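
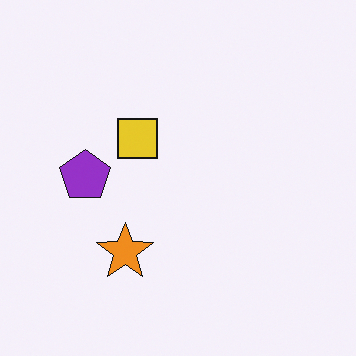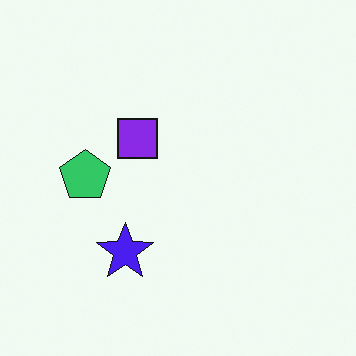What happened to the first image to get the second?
It was hue-shifted through roughly half the color wheel.

Every shape's color has rotated by the same amount around the hue wheel — a uniform hue shift.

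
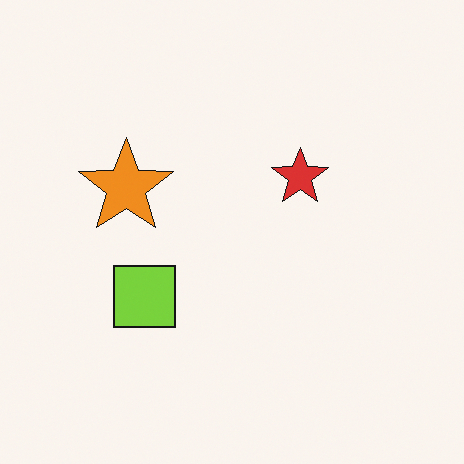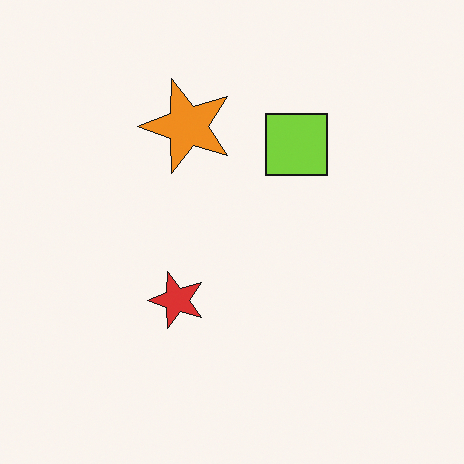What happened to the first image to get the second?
The transformation is: transposed (reflected across the top-left ↔ bottom-right diagonal).

Shapes have swapped their row and column positions — what was in the top-right is now in the bottom-left — a diagonal reflection.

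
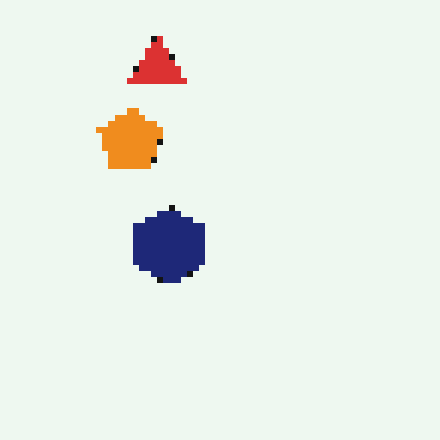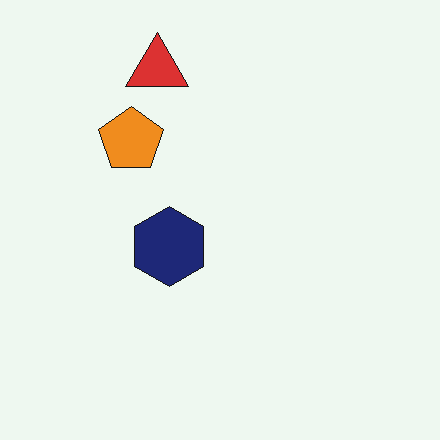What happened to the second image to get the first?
The transformation is: pixelated into visible square blocks.

Shapes are reduced to large square blocks; fine edges and outlines are lost — a downscale-then-upscale (mosaic) effect.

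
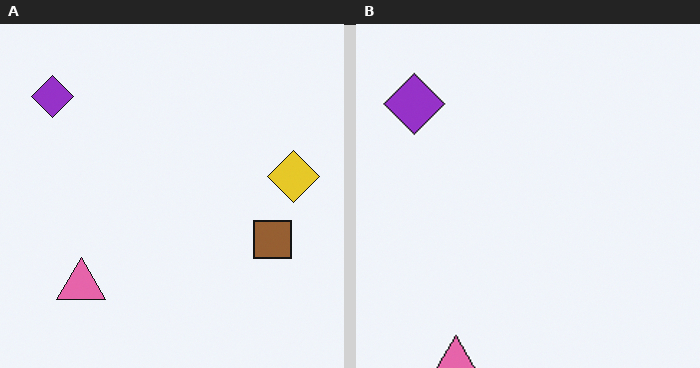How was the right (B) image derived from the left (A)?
The image was cropped slightly and scaled back up.

The visible shapes are larger and the field of view is narrower; shapes near the original edges may be partly or wholly outside the frame — a crop-and-rescale.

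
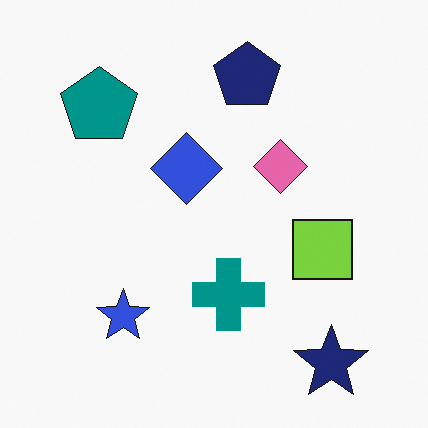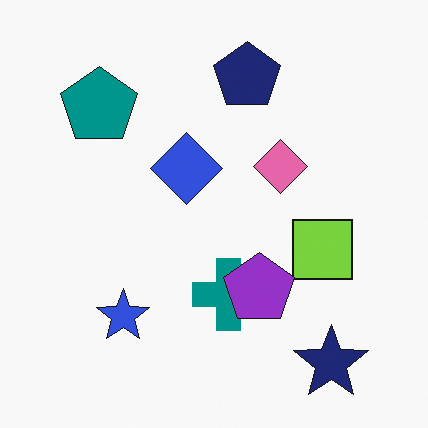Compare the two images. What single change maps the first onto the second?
The second image is the first overlaid with an additional purple pentagon.

A purple pentagon appears in the second image that is absent from the first.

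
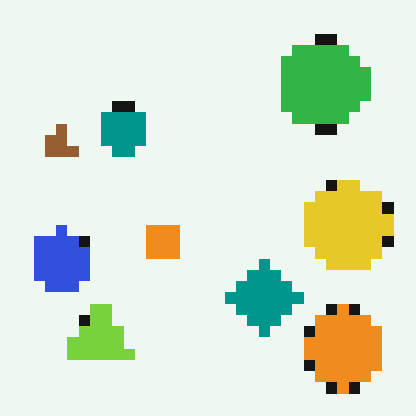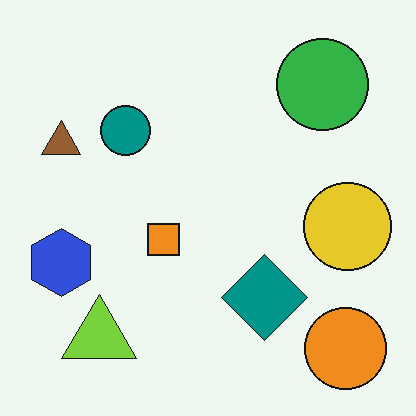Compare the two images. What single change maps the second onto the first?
This is the original image heavily pixelated into large blocks.

Shapes are reduced to large square blocks; fine edges and outlines are lost — a downscale-then-upscale (mosaic) effect.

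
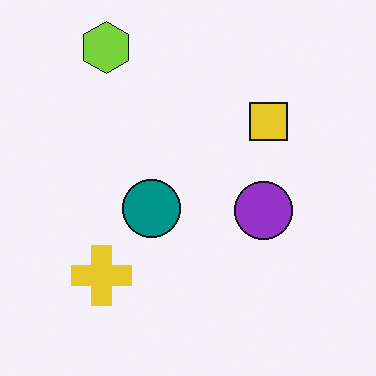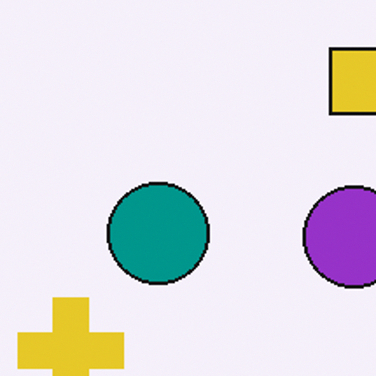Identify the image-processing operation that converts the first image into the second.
The transformation is: cropped to a noticeably smaller region and rescaled.

The visible shapes are larger and the field of view is narrower; shapes near the original edges may be partly or wholly outside the frame — a crop-and-rescale.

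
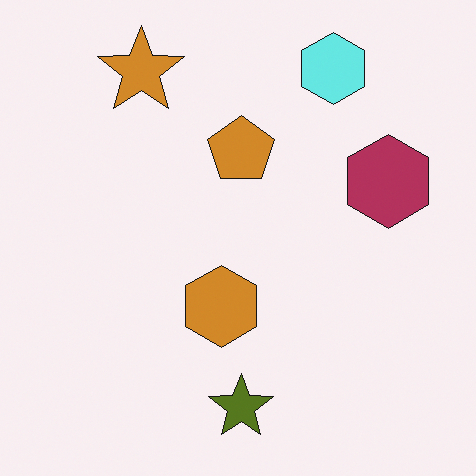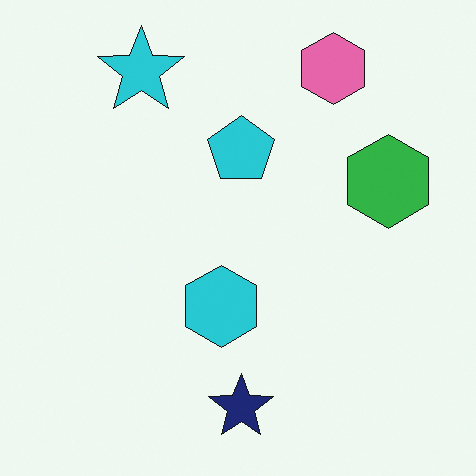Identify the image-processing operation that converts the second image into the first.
The first image is the second hue-shifted through roughly half the color wheel.

Every shape's color has rotated by the same amount around the hue wheel — a uniform hue shift.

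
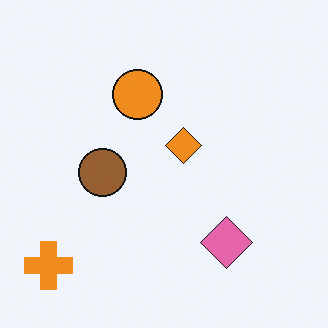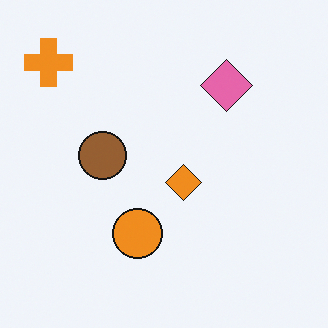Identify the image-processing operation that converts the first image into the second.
The second image is the first flipped vertically (top ↔ bottom).

The orange cross is in the bottom-left of the first image and the top-left of the second — shapes on opposite sides of the horizontal midline have swapped in a mirror flip.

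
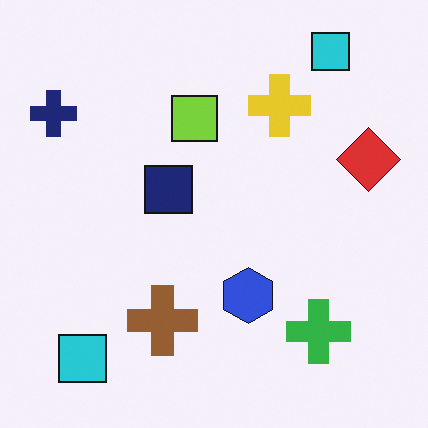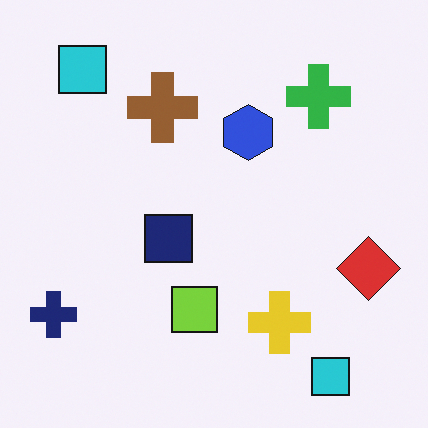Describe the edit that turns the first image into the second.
This is the original image flipped vertically (top ↔ bottom).

The green cross is in the bottom-right of the first image and the top-right of the second — shapes on opposite sides of the horizontal midline have swapped in a mirror flip.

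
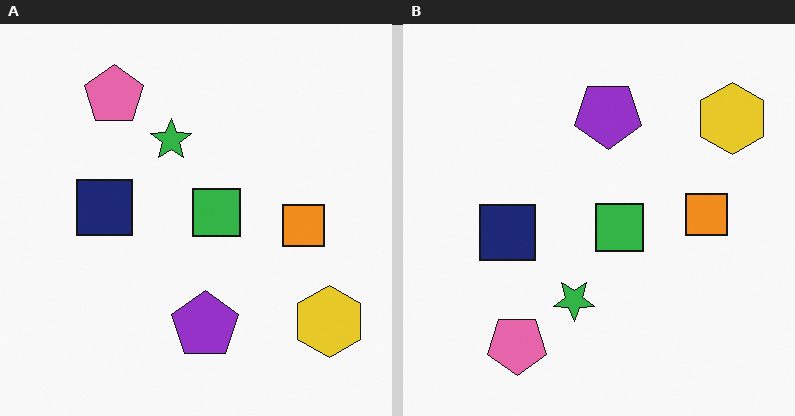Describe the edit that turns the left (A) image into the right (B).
The image was flipped vertically (top ↔ bottom).

The pink pentagon is in the top-left of the left (A) image and the bottom-left of the right (B) — shapes on opposite sides of the horizontal midline have swapped in a mirror flip.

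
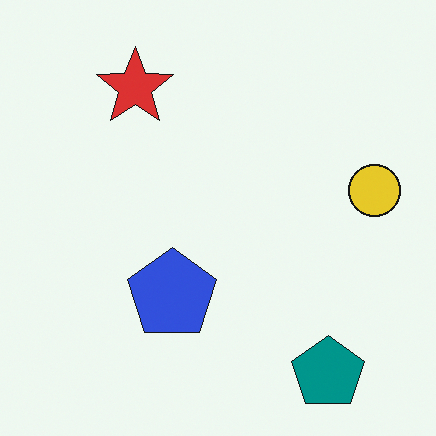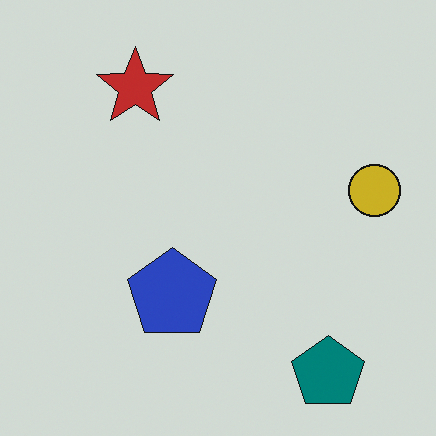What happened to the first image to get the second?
The second image is the first darkened a little.

Every pixel — background and shapes alike — is uniformly darkened.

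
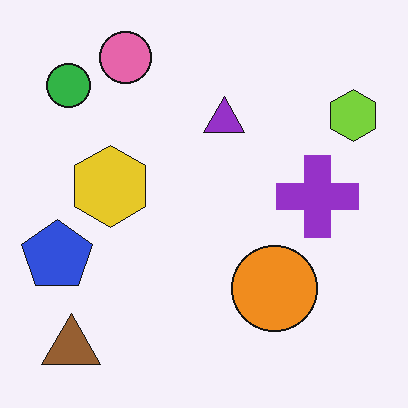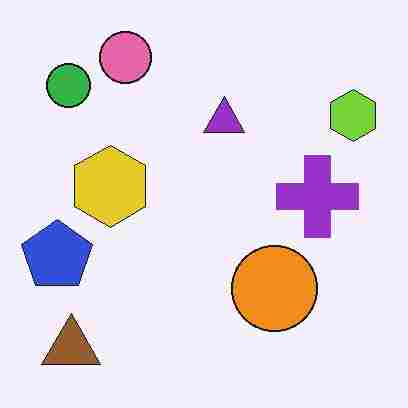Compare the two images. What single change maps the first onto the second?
The image was heavily JPEG-compressed with obvious blocking artifacts.

Blocky 8×8 compression artifacts appear around shape edges and the flat background shows ringing — characteristic JPEG degradation.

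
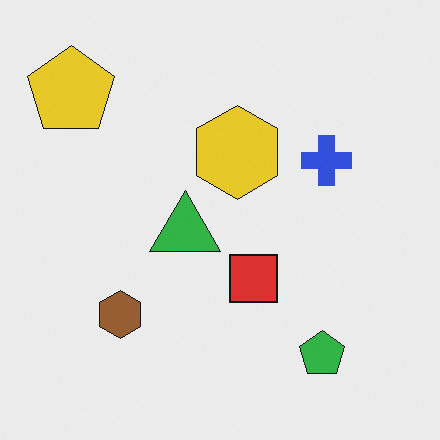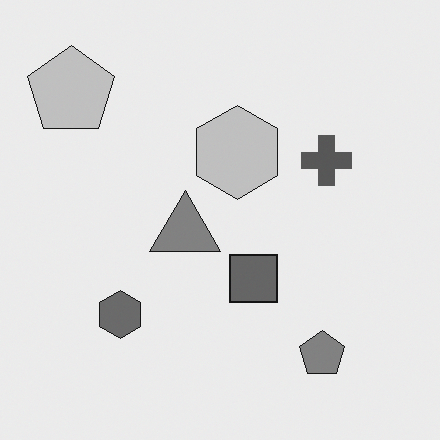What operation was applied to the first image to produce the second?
Converted to grayscale.

All color is removed — every shape is now a shade of grey.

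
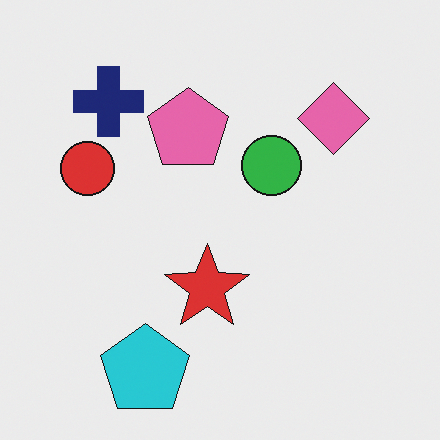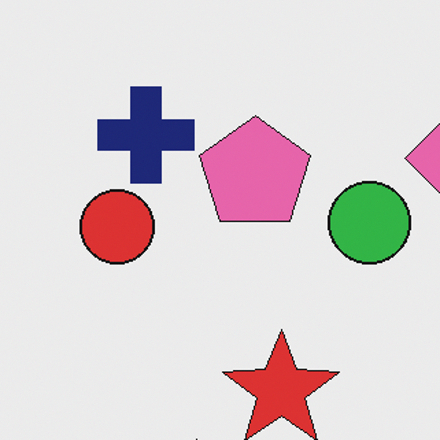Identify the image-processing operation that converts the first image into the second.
It was cropped to a modestly smaller region and rescaled.

The visible shapes are larger and the field of view is narrower; shapes near the original edges may be partly or wholly outside the frame — a crop-and-rescale.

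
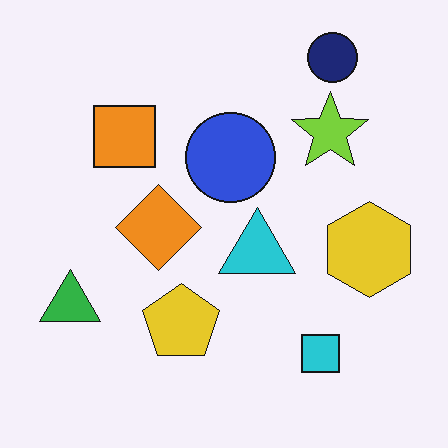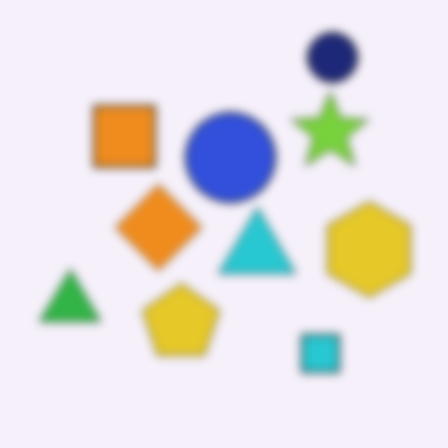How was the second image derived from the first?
The second image is the first moderately blurred.

Shape edges and outlines are uniformly softened across the whole image.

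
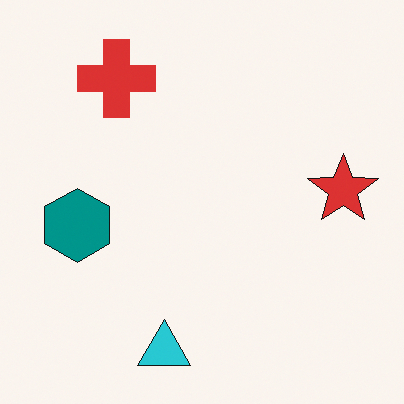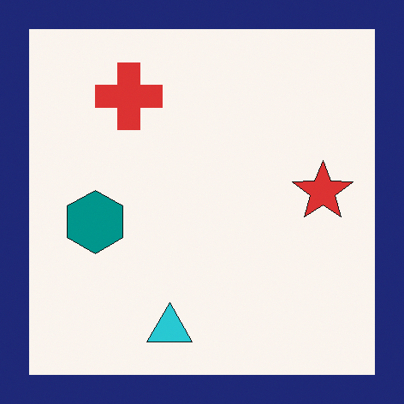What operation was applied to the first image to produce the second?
It was framed with a navy border.

A solid navy frame runs around the edge of the second image, with the content slightly shrunk inside it.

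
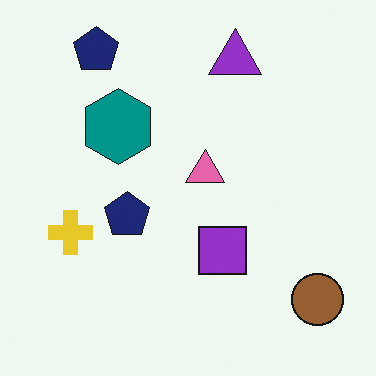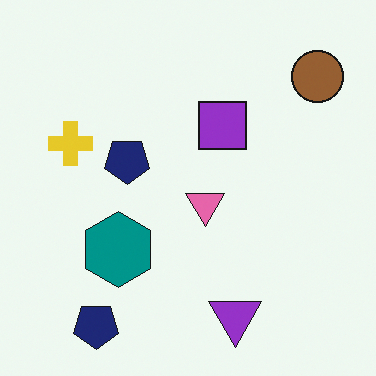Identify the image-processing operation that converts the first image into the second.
Flipped vertically (top ↔ bottom).

The purple triangle is in the top of the first image and the bottom of the second — shapes on opposite sides of the horizontal midline have swapped in a mirror flip.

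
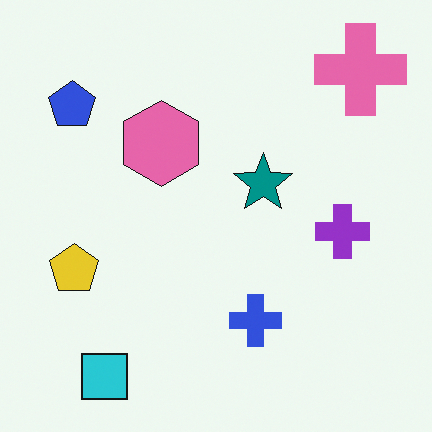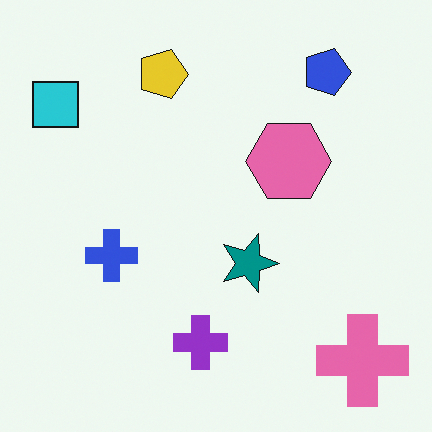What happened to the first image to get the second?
The second image is the first rotated 90° clockwise.

The pink cross sits in the top-right of the first image and the bottom-right of the second — consistent with a whole-image 90° clockwise rotation.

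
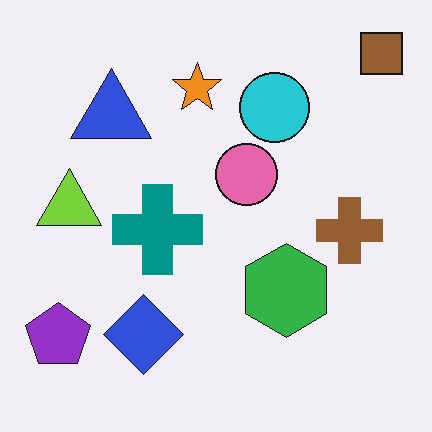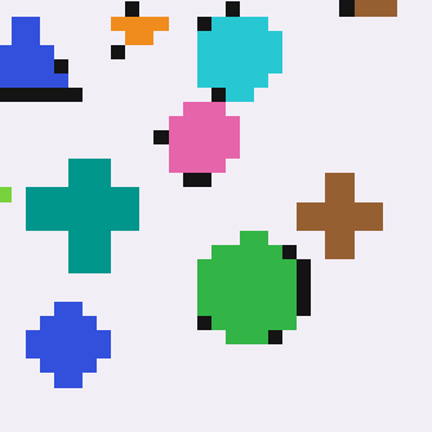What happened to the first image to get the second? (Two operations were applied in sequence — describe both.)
The image was coarsely pixelated, then cropped slightly and scaled back up.

Shapes are reduced to large square blocks; fine edges and outlines are lost — a downscale-then-upscale (mosaic) effect. The visible shapes are larger and the field of view is narrower; shapes near the original edges may be partly or wholly outside the frame — a crop-and-rescale.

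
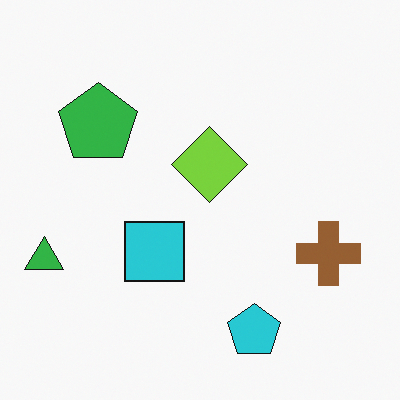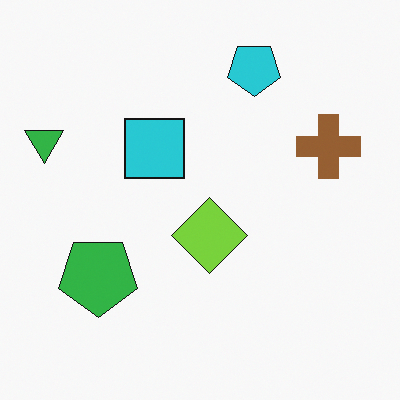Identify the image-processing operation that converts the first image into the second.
The transformation is: flipped vertically (top ↔ bottom).

The cyan pentagon is in the bottom of the first image and the top of the second — shapes on opposite sides of the horizontal midline have swapped in a mirror flip.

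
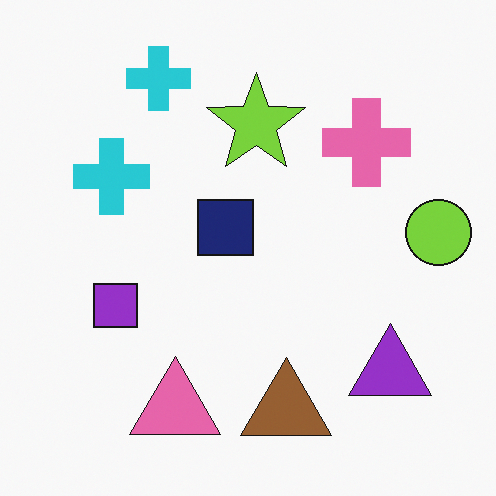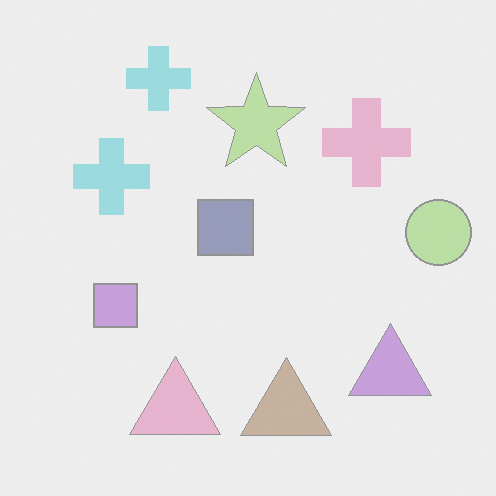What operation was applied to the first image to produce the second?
It was washed out (contrast reduced).

Tones are pushed toward mid-grey across the whole image — a global contrast change.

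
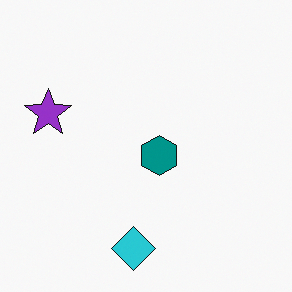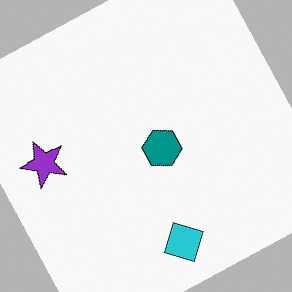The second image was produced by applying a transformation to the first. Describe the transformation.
The image was rotated counter-clockwise by a moderate amount.

Every shape is tilted by the same angle and the image corners show triangular fill wedges — a whole-image rotation by a non-right angle.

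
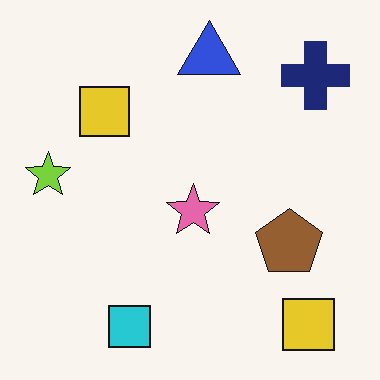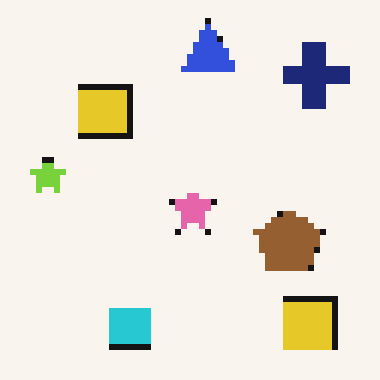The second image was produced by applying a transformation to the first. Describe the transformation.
This is the original image pixelated into visible square blocks.

Shapes are reduced to large square blocks; fine edges and outlines are lost — a downscale-then-upscale (mosaic) effect.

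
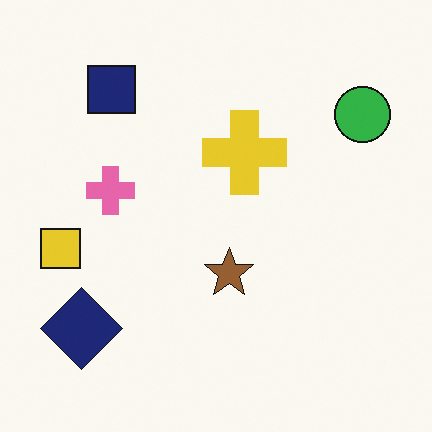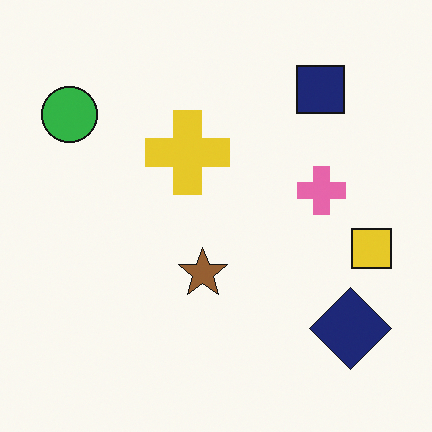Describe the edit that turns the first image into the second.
The second image is the first flipped horizontally (left ↔ right).

The yellow square is in the left of the first image and the right of the second — shapes on opposite sides of the vertical midline have swapped in a mirror flip.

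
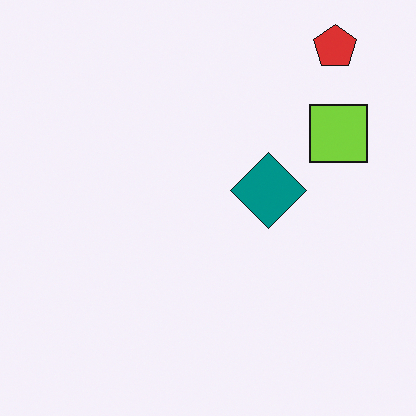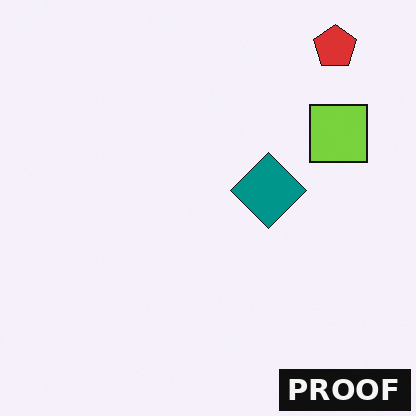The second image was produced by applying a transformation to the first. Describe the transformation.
The second image is the first watermarked with the text "PROOF" in the lower-right corner.

A dark label reading "PROOF" appears in the lower-right corner.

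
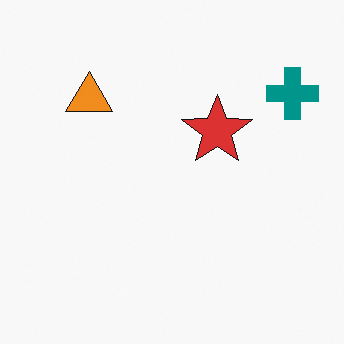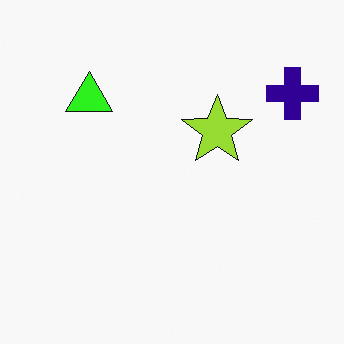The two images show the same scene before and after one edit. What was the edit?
This is the original image hue-shifted by a moderate amount.

Every shape's color has rotated by the same amount around the hue wheel — a uniform hue shift.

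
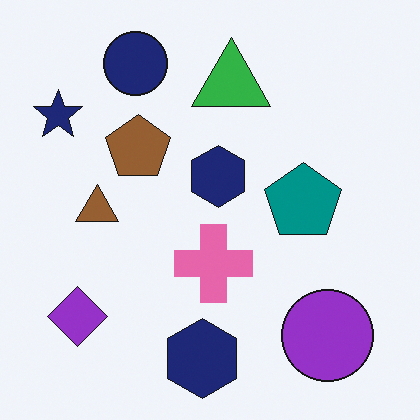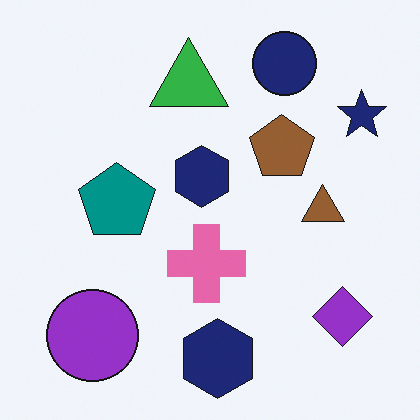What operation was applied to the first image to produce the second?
Flipped horizontally (left ↔ right).

The navy star is in the top-left of the first image and the top-right of the second — shapes on opposite sides of the vertical midline have swapped in a mirror flip.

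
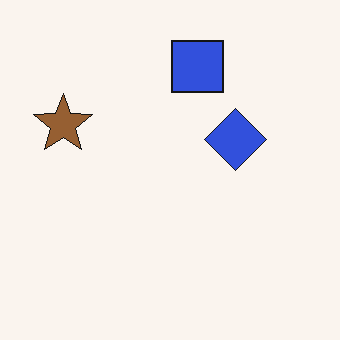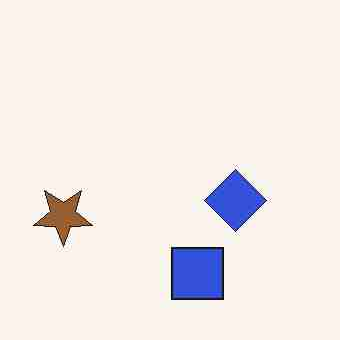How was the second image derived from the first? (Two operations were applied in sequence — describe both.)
Heavily JPEG-compressed with obvious blocking artifacts, then flipped vertically (top ↔ bottom).

Blocky 8×8 compression artifacts appear around shape edges and the flat background shows ringing — characteristic JPEG degradation. The blue square is in the top of the first image and the bottom of the second — shapes on opposite sides of the horizontal midline have swapped in a mirror flip.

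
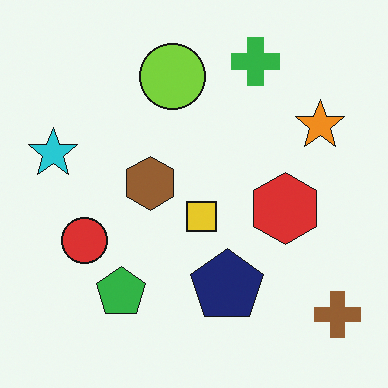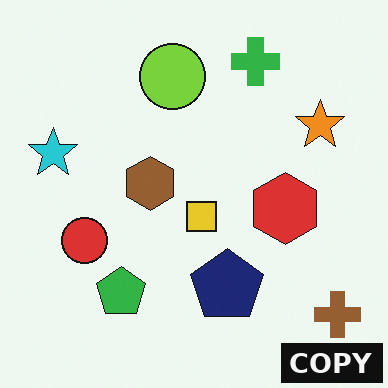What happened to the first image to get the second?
It was watermarked with the text "COPY" in the lower-right corner.

A dark label reading "COPY" appears in the lower-right corner.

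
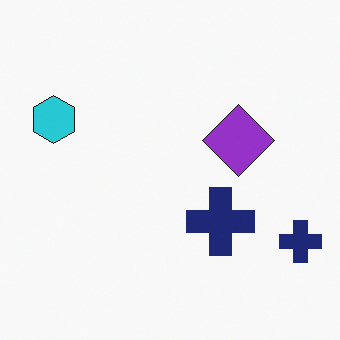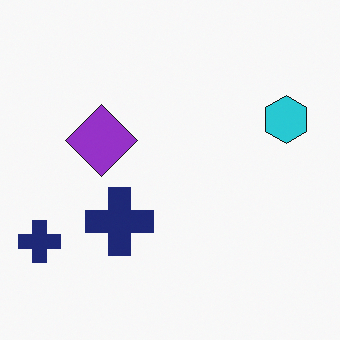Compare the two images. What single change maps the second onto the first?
The image was flipped horizontally (left ↔ right).

The cyan hexagon is in the right of the second image and the left of the first — shapes on opposite sides of the vertical midline have swapped in a mirror flip.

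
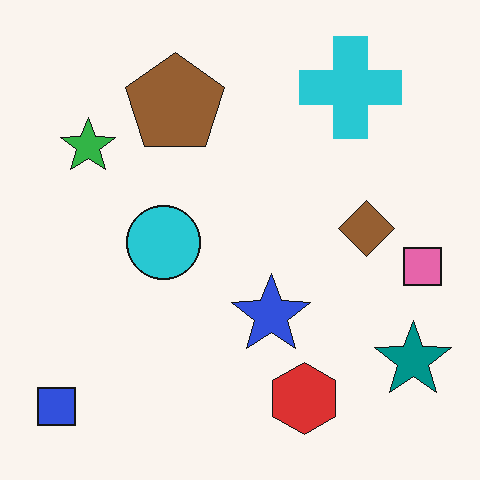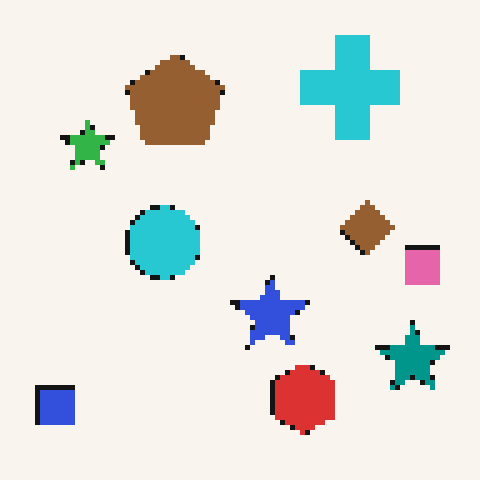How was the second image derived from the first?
This is the original image lightly pixelated (a mild mosaic effect).

Shapes are reduced to large square blocks; fine edges and outlines are lost — a downscale-then-upscale (mosaic) effect.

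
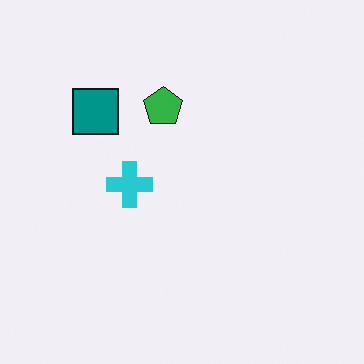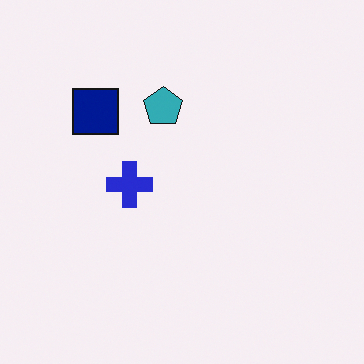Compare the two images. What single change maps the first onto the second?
Hue-shifted by a small amount.

Every shape's color has rotated by the same amount around the hue wheel — a uniform hue shift.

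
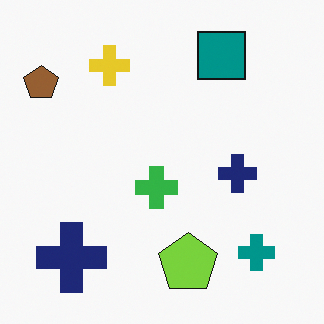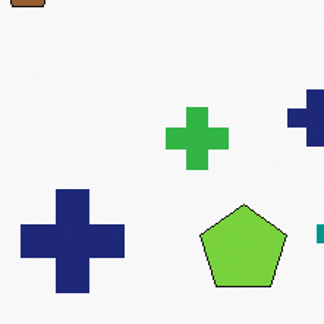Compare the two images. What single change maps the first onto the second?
The image was cropped slightly and scaled back up.

The visible shapes are larger and the field of view is narrower; shapes near the original edges may be partly or wholly outside the frame — a crop-and-rescale.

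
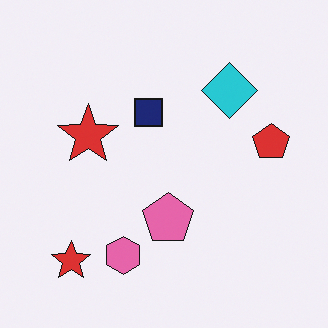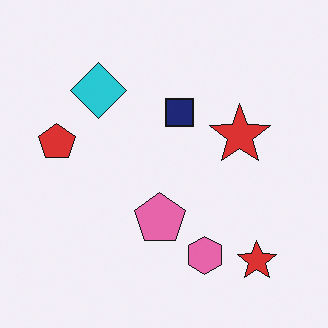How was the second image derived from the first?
Flipped horizontally (left ↔ right).

The red pentagon is in the right of the first image and the left of the second — shapes on opposite sides of the vertical midline have swapped in a mirror flip.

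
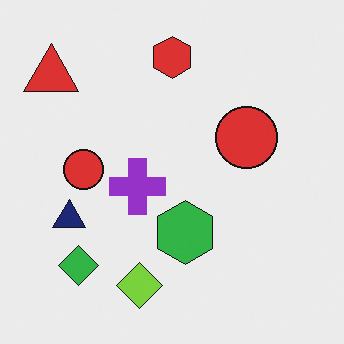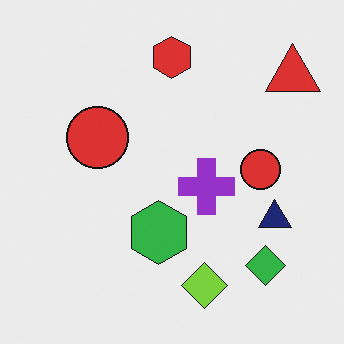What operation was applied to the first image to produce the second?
It was flipped horizontally (left ↔ right).

The red triangle is in the top-left of the first image and the top-right of the second — shapes on opposite sides of the vertical midline have swapped in a mirror flip.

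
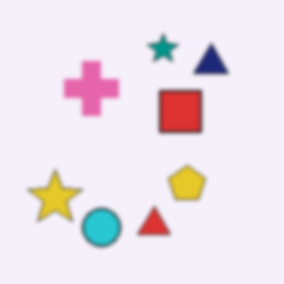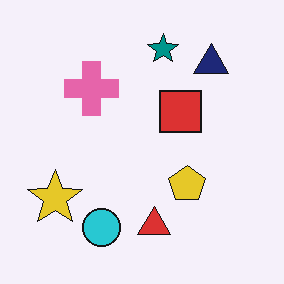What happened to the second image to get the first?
The first image is the second lightly blurred.

Shape edges and outlines are uniformly softened across the whole image.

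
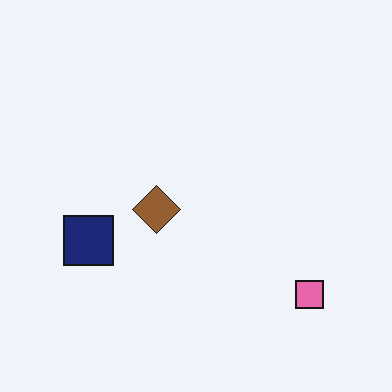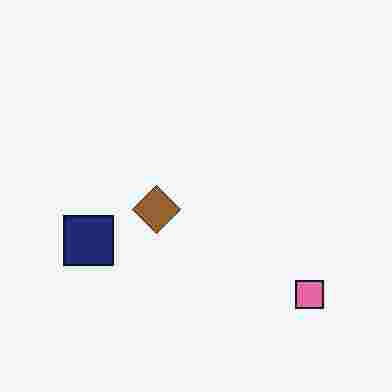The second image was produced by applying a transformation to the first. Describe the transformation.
The transformation is: heavily JPEG-compressed with obvious blocking artifacts.

Blocky 8×8 compression artifacts appear around shape edges and the flat background shows ringing — characteristic JPEG degradation.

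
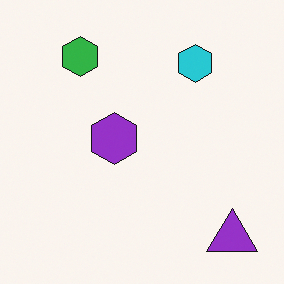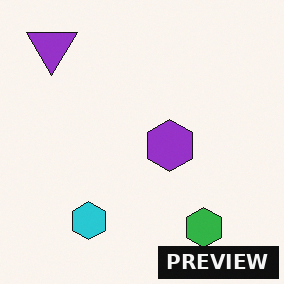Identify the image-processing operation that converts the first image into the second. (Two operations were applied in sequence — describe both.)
Rotated 180°, then watermarked with the text "PREVIEW" in the lower-right corner.

The purple triangle sits in the bottom-right of the first image and the top-left of the second — consistent with a whole-image 180° rotation. A dark label reading "PREVIEW" appears in the lower-right corner.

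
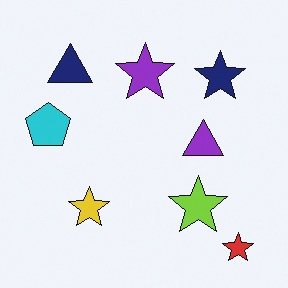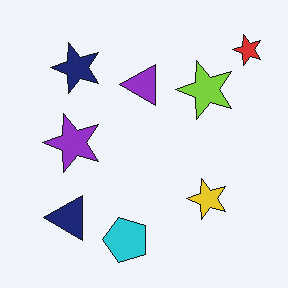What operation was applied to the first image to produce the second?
The second image is the first rotated 90° counter-clockwise.

The red star sits in the bottom-right of the first image and the top-right of the second — consistent with a whole-image 90° counter-clockwise rotation.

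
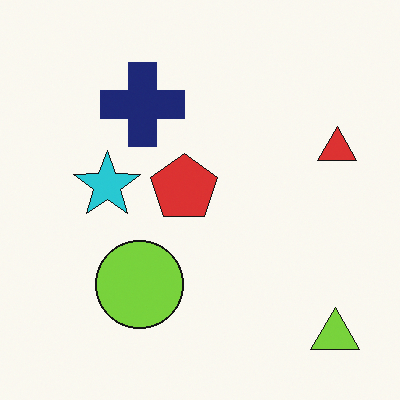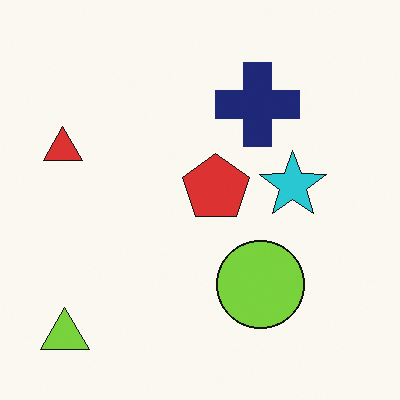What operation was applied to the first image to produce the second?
The image was flipped horizontally (left ↔ right).

The red triangle is in the right of the first image and the left of the second — shapes on opposite sides of the vertical midline have swapped in a mirror flip.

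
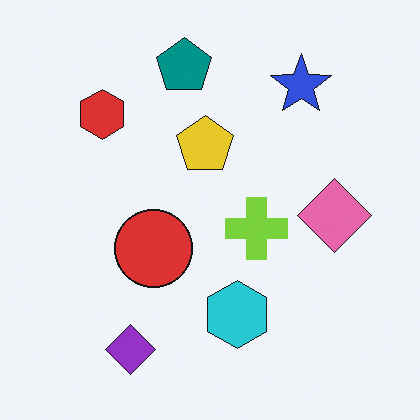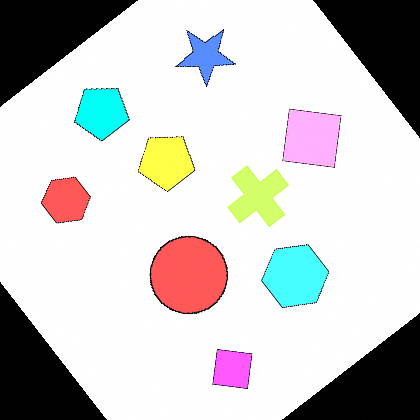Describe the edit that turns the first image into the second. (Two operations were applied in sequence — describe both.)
The second image is the first rotated counter-clockwise by a large amount — several tens of degrees, then noticeably brightened.

Every shape is tilted by the same angle and the image corners show triangular fill wedges — a whole-image rotation by a non-right angle. Every pixel — background and shapes alike — is uniformly brightened.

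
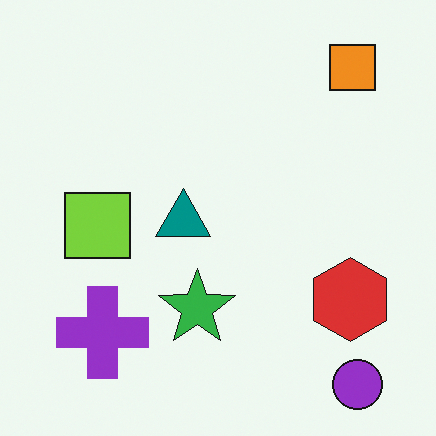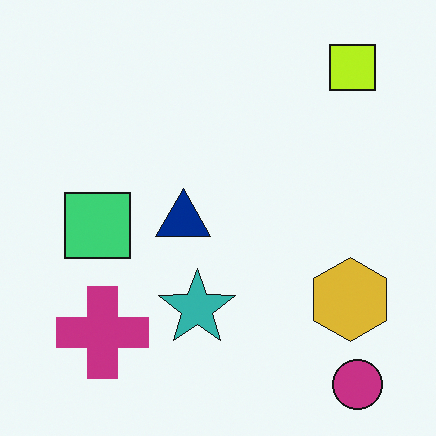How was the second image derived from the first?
It was hue-shifted by a small amount.

Every shape's color has rotated by the same amount around the hue wheel — a uniform hue shift.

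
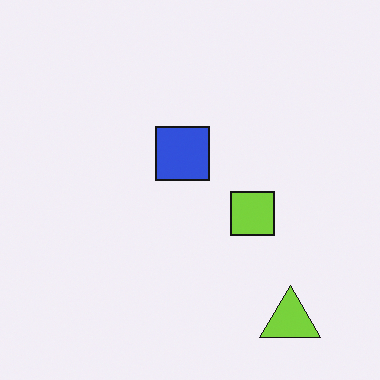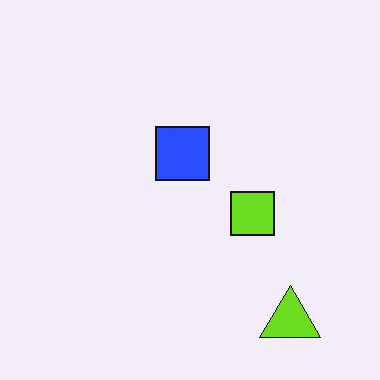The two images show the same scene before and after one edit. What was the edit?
The image was slightly oversaturated.

All colors are more vivid — a global saturation change.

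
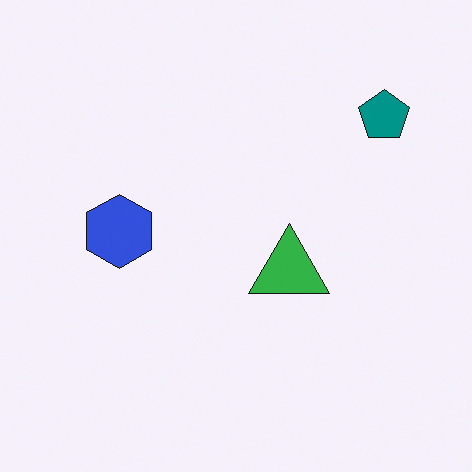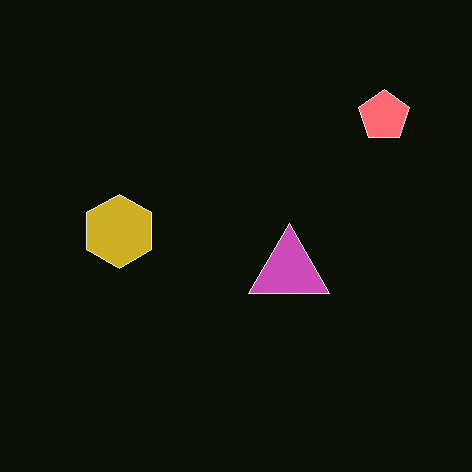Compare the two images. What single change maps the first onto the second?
The image was color-inverted (negative).

The light background has become dark and every shape's color is its complement — a photographic negative.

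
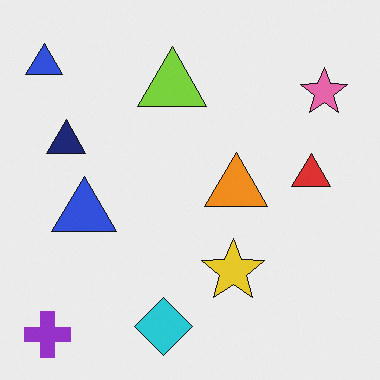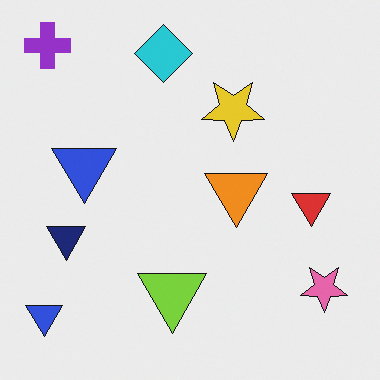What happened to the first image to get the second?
Flipped vertically (top ↔ bottom).

The purple cross is in the bottom-left of the first image and the top-left of the second — shapes on opposite sides of the horizontal midline have swapped in a mirror flip.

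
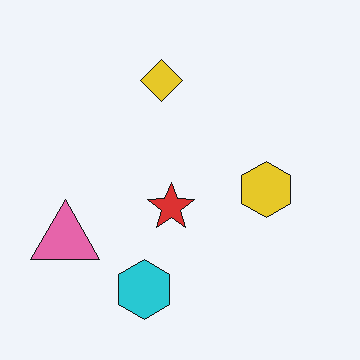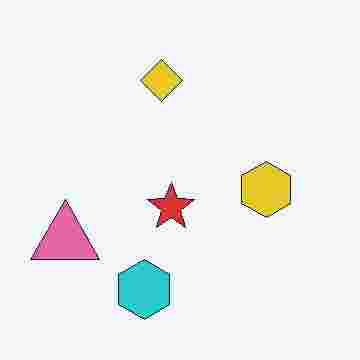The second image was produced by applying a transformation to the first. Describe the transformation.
The second image is the first degraded with heavy JPEG compression.

Blocky 8×8 compression artifacts appear around shape edges and the flat background shows ringing — characteristic JPEG degradation.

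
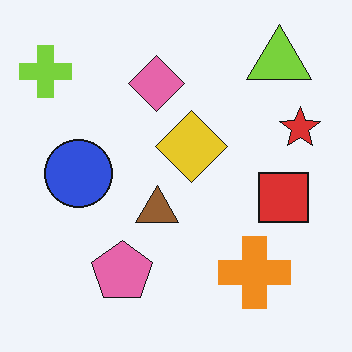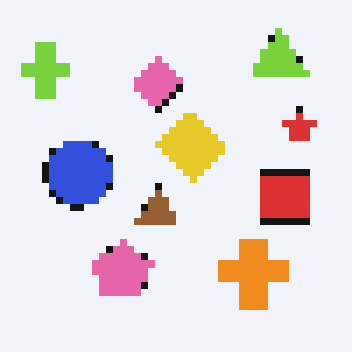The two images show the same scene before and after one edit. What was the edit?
It was moderately pixelated.

Shapes are reduced to large square blocks; fine edges and outlines are lost — a downscale-then-upscale (mosaic) effect.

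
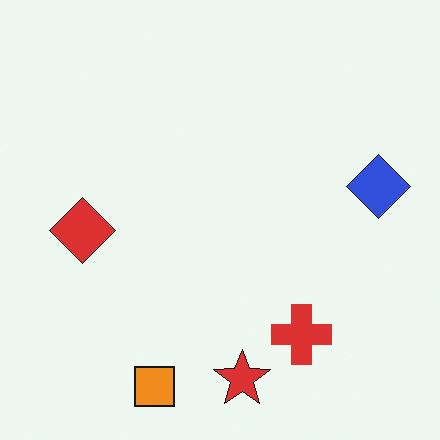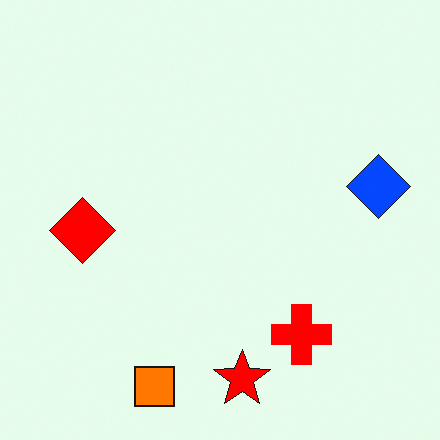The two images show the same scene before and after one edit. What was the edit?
The transformation is: made much more vivid (saturation change).

All colors are more vivid — a global saturation change.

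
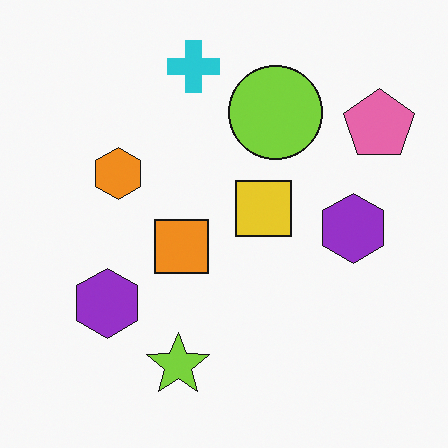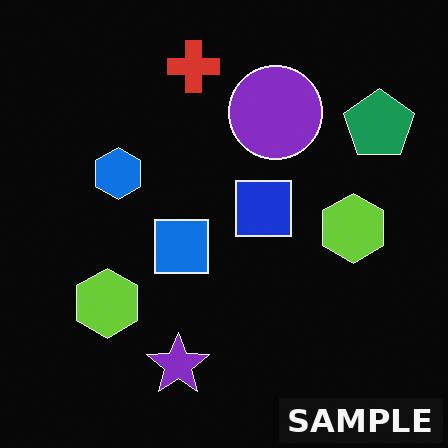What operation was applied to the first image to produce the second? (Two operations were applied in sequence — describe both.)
The second image is the first color-inverted (negative), then watermarked with the text "SAMPLE" in the lower-right corner.

The light background has become dark and every shape's color is its complement — a photographic negative. A dark label reading "SAMPLE" appears in the lower-right corner.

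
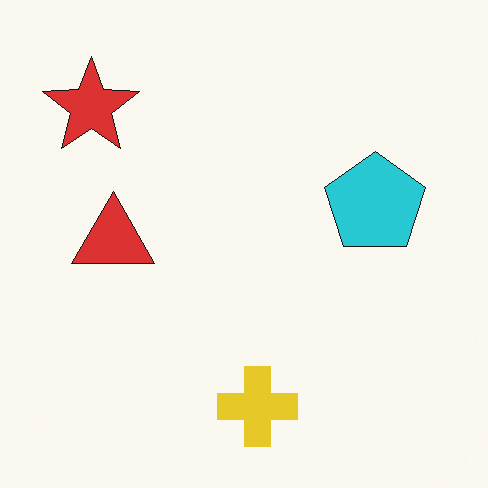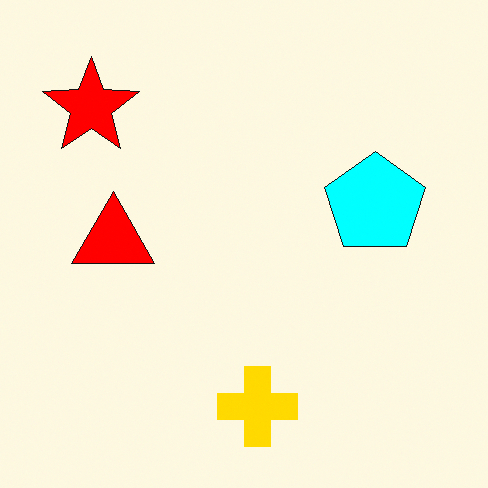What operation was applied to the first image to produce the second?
The second image is the first made much more vivid (saturation change).

All colors are more vivid — a global saturation change.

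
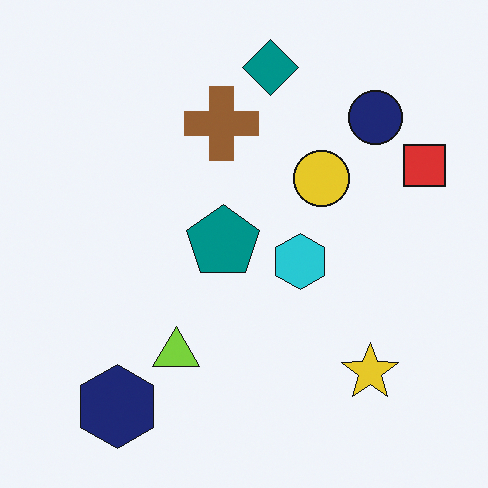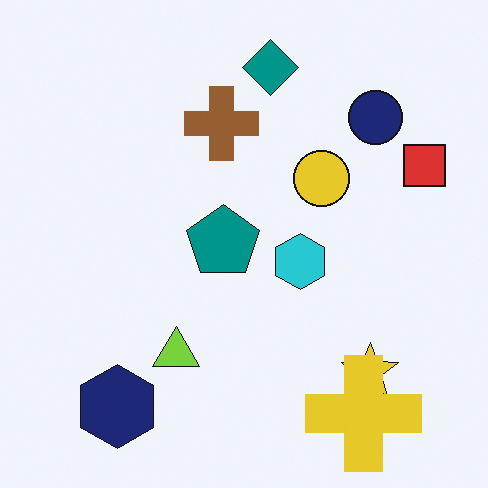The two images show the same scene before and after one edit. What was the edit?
It was overlaid with an additional yellow cross.

A yellow cross appears in the second image that is absent from the first.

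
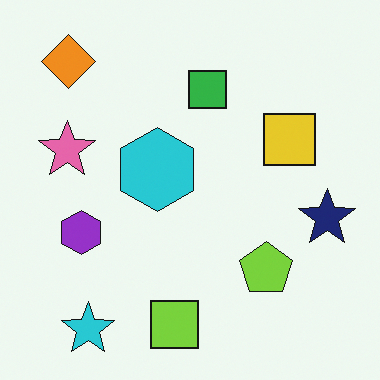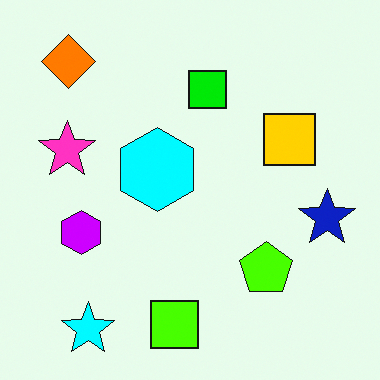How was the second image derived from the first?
The second image is the first heavily oversaturated.

All colors are more vivid — a global saturation change.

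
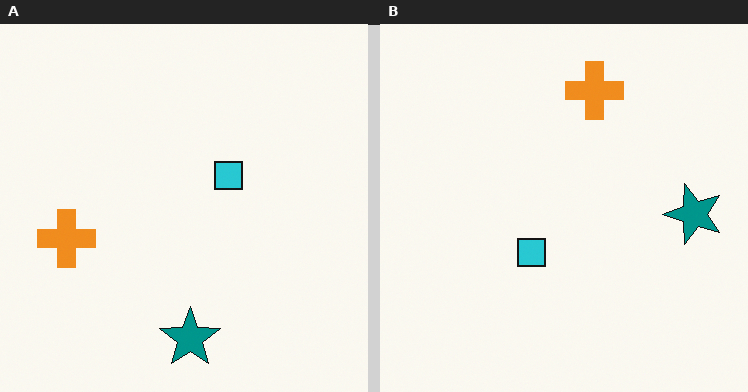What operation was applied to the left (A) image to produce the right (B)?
The right (B) image is the left (A) transposed (reflected across the top-left ↔ bottom-right diagonal).

Shapes have swapped their row and column positions — what was in the top-right is now in the bottom-left — a diagonal reflection.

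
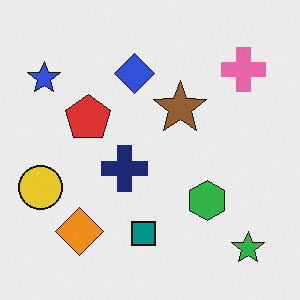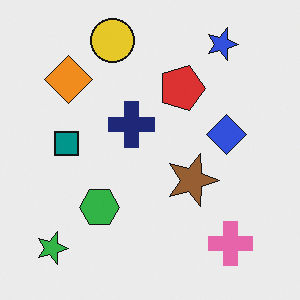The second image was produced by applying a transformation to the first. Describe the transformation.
The transformation is: rotated 90° clockwise.

The green star sits in the bottom-right of the first image and the bottom-left of the second — consistent with a whole-image 90° clockwise rotation.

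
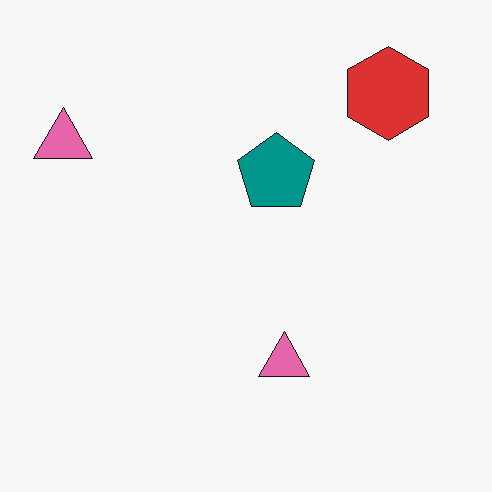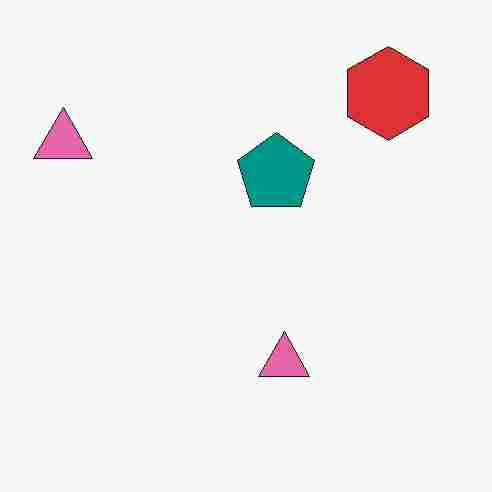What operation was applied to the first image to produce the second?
The second image is the first degraded with heavy JPEG compression.

Blocky 8×8 compression artifacts appear around shape edges and the flat background shows ringing — characteristic JPEG degradation.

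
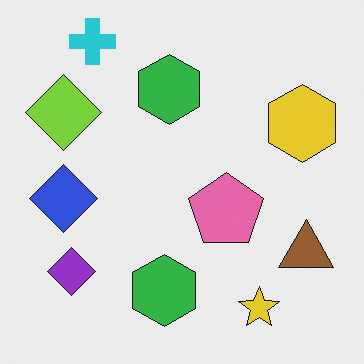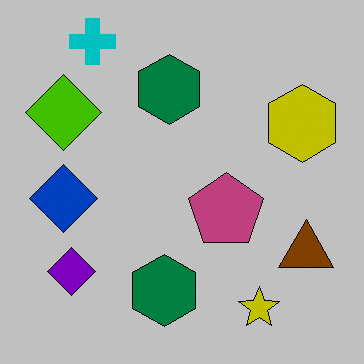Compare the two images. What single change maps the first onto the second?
It was heavily posterized to just a handful of flat colors.

Each flat color has snapped to a coarser quantized level — most visibly, the near-white background has dropped to a flat grey.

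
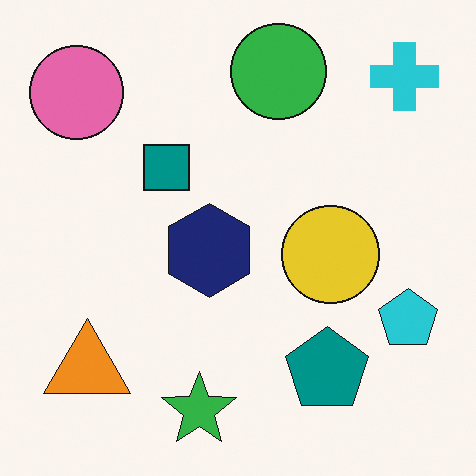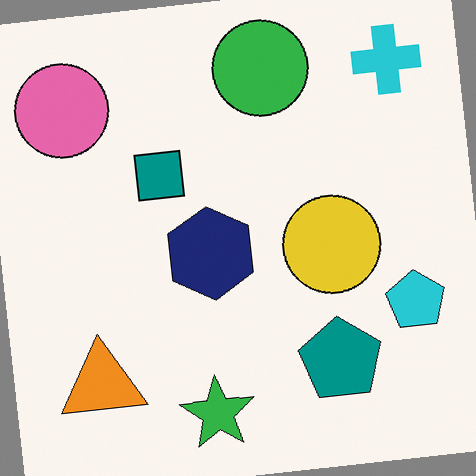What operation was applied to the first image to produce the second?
It was rotated counter-clockwise by a few degrees.

Every shape is tilted by the same angle and the image corners show triangular fill wedges — a whole-image rotation by a non-right angle.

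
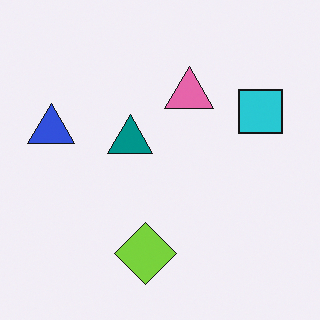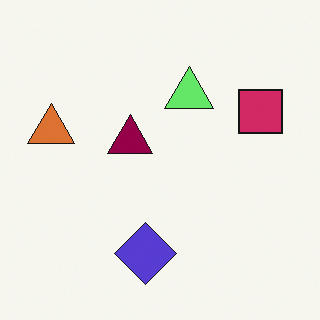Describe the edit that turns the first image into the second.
It was hue-shifted by a moderate amount.

Every shape's color has rotated by the same amount around the hue wheel — a uniform hue shift.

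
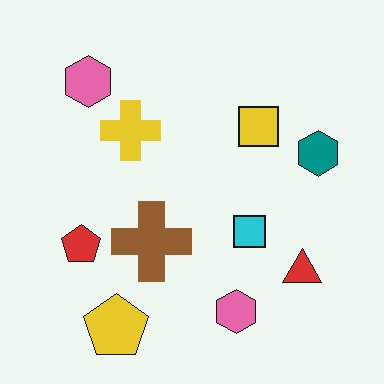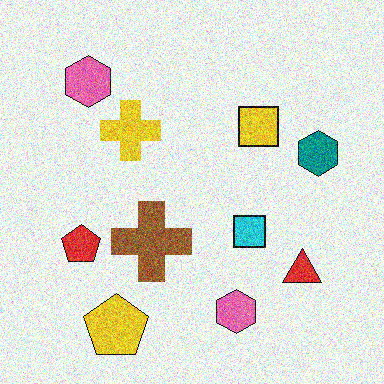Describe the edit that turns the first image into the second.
This is the original image degraded with strong gaussian noise.

Random speckle covers the whole image, including the flat background.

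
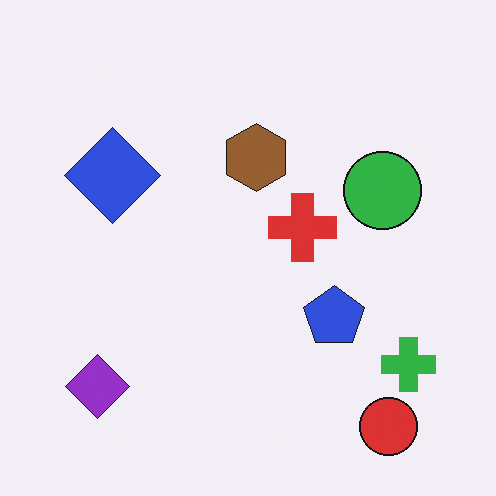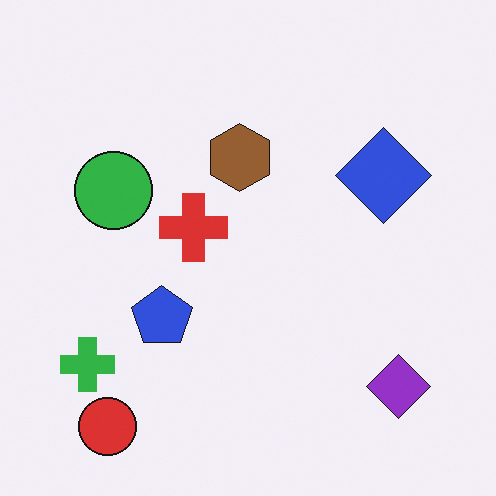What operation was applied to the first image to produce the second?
It was flipped horizontally (left ↔ right).

The green cross is in the bottom-right of the first image and the bottom-left of the second — shapes on opposite sides of the vertical midline have swapped in a mirror flip.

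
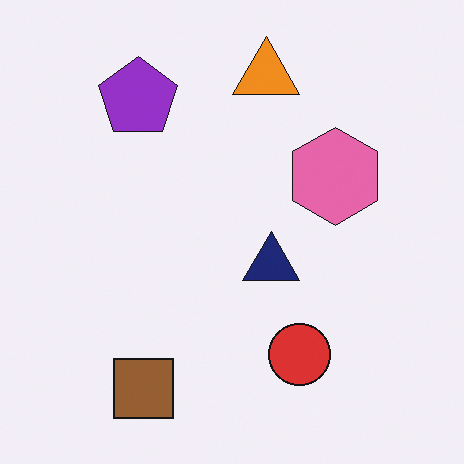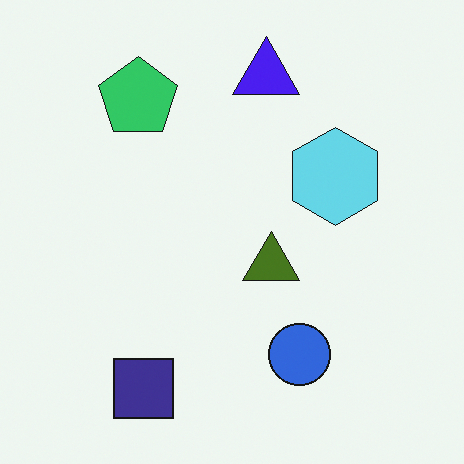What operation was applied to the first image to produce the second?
The image was hue-shifted by a large amount.

Every shape's color has rotated by the same amount around the hue wheel — a uniform hue shift.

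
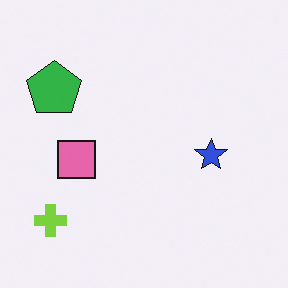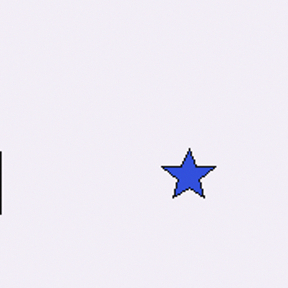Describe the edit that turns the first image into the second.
It was cropped tightly and scaled back up.

The visible shapes are larger and the field of view is narrower; shapes near the original edges may be partly or wholly outside the frame — a crop-and-rescale.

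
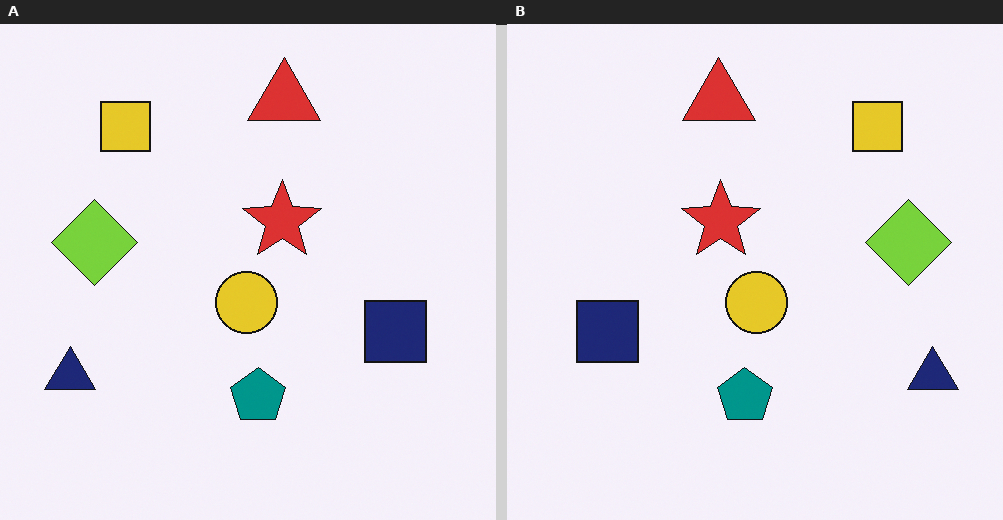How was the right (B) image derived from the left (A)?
The transformation is: flipped horizontally (left ↔ right).

The navy triangle is in the bottom-left of the left (A) image and the bottom-right of the right (B) — shapes on opposite sides of the vertical midline have swapped in a mirror flip.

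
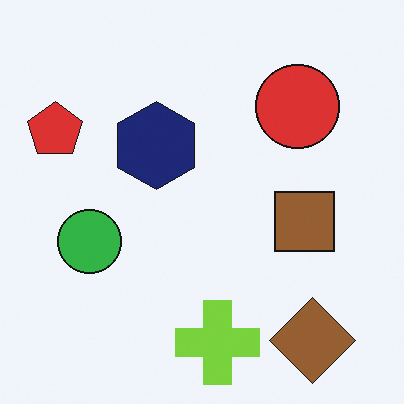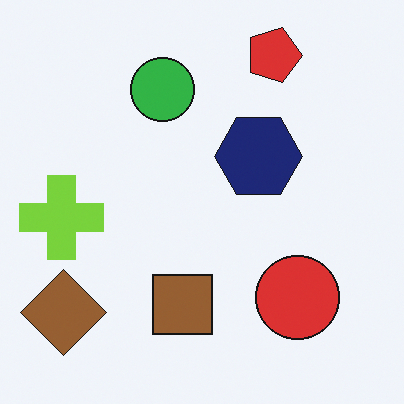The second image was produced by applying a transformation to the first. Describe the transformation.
The transformation is: rotated 90° clockwise.

The brown diamond sits in the bottom-right of the first image and the bottom-left of the second — consistent with a whole-image 90° clockwise rotation.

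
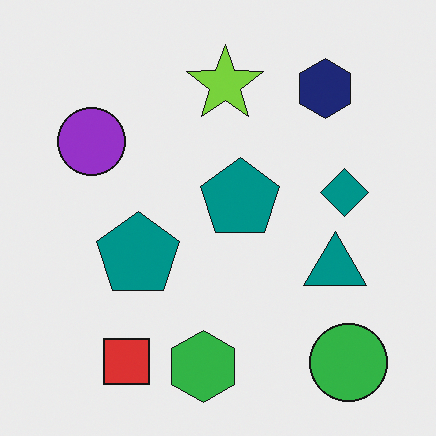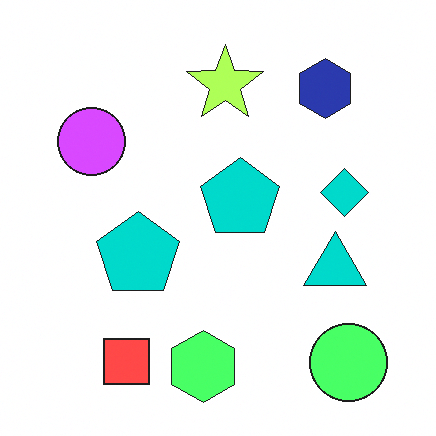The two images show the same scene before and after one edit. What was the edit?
The image was substantially brightened.

Every pixel — background and shapes alike — is uniformly brightened.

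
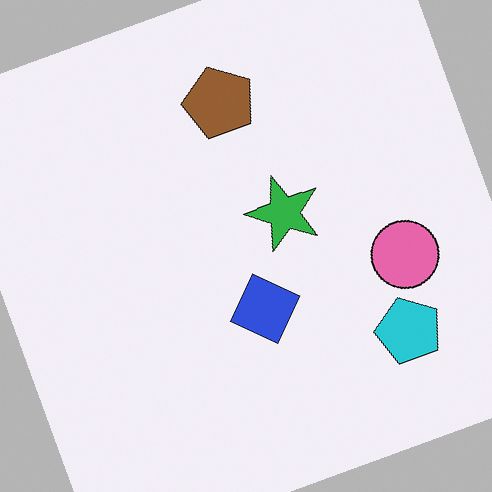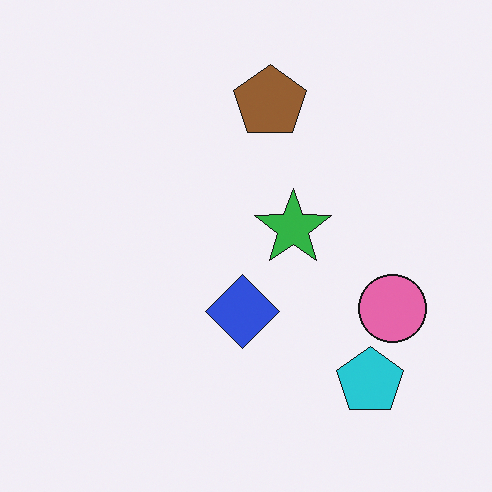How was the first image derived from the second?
It was rotated counter-clockwise by a clearly visible amount.

Every shape is tilted by the same angle and the image corners show triangular fill wedges — a whole-image rotation by a non-right angle.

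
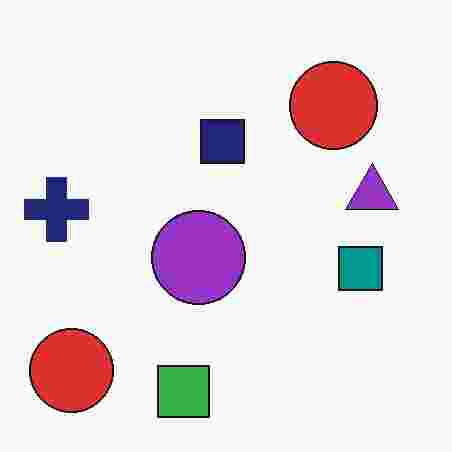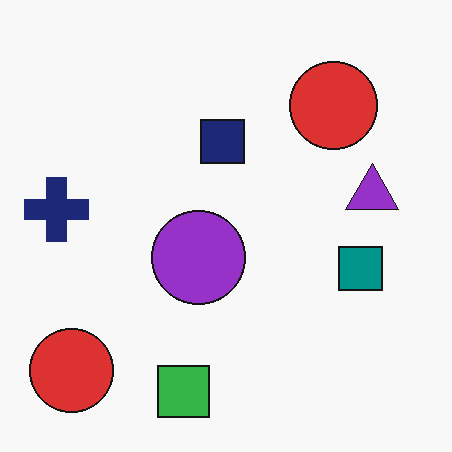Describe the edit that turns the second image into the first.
The first image is the second heavily JPEG-compressed with obvious blocking artifacts.

Blocky 8×8 compression artifacts appear around shape edges and the flat background shows ringing — characteristic JPEG degradation.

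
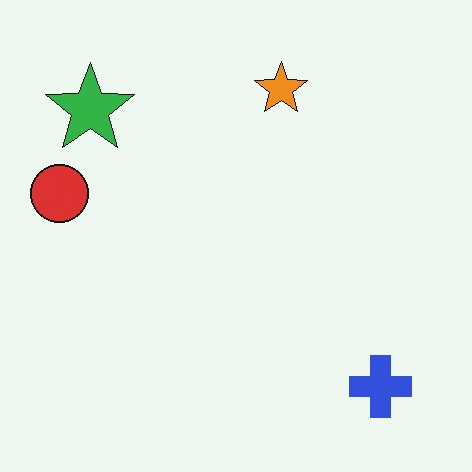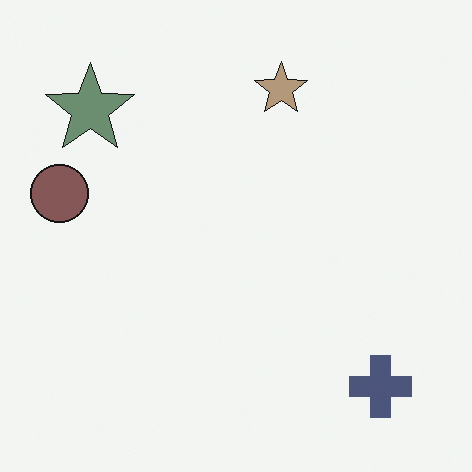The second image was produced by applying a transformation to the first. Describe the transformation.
It was heavily desaturated.

All colors are more muted and greyish — a global saturation change.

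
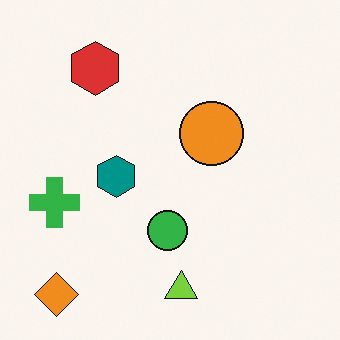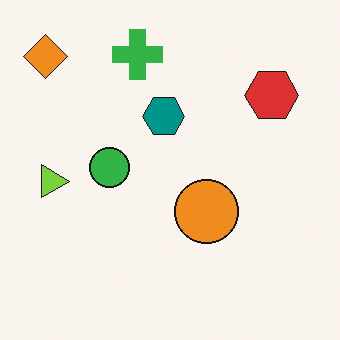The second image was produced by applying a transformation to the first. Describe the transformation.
The transformation is: rotated 90° clockwise.

The orange diamond sits in the bottom-left of the first image and the top-left of the second — consistent with a whole-image 90° clockwise rotation.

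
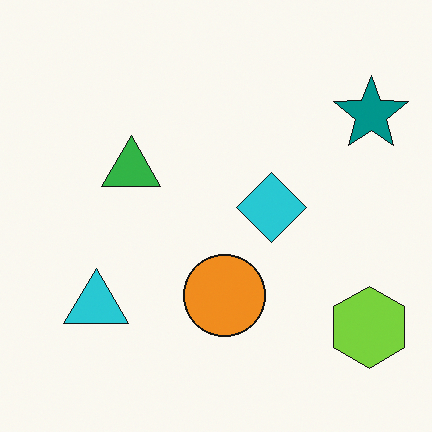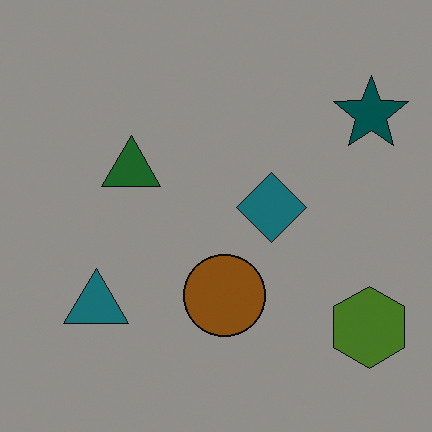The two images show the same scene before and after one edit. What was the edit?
This is the original image darkened a lot.

Every pixel — background and shapes alike — is uniformly darkened.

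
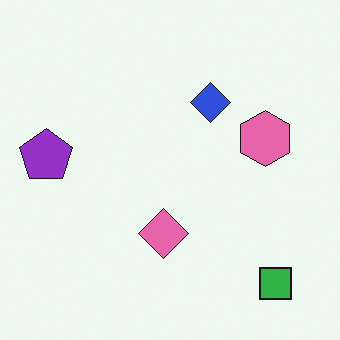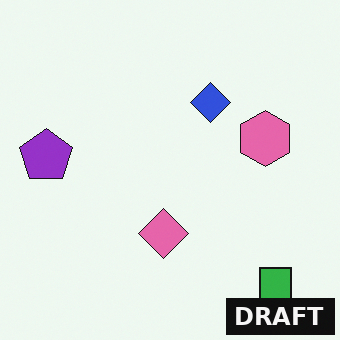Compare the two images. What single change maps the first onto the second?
This is the original image watermarked with the text "DRAFT" in the lower-right corner.

A dark label reading "DRAFT" appears in the lower-right corner.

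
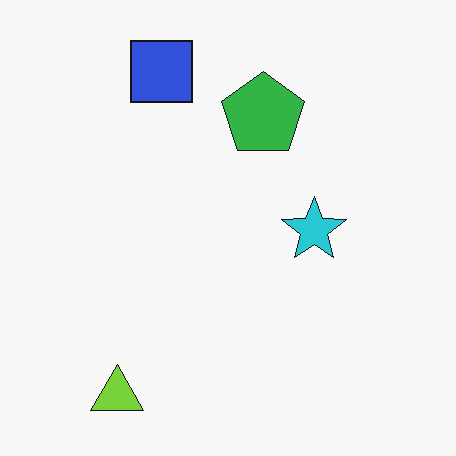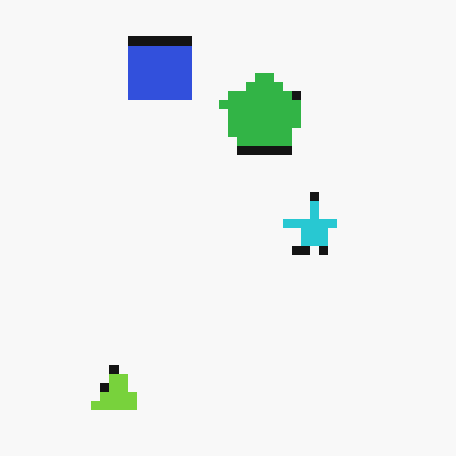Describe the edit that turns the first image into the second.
The transformation is: heavily pixelated into large blocks.

Shapes are reduced to large square blocks; fine edges and outlines are lost — a downscale-then-upscale (mosaic) effect.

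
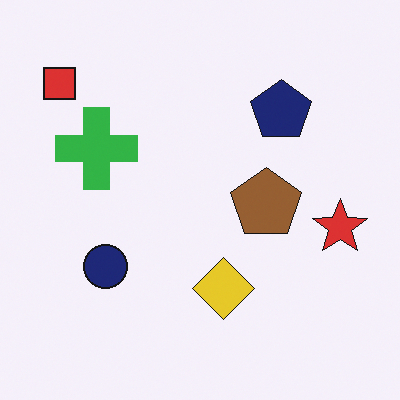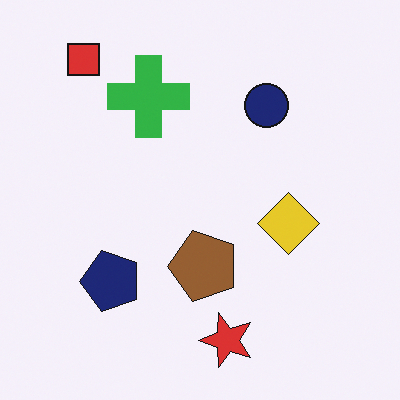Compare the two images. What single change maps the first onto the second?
The transformation is: transposed (reflected across the top-left ↔ bottom-right diagonal).

Shapes have swapped their row and column positions — what was in the top-right is now in the bottom-left — a diagonal reflection.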